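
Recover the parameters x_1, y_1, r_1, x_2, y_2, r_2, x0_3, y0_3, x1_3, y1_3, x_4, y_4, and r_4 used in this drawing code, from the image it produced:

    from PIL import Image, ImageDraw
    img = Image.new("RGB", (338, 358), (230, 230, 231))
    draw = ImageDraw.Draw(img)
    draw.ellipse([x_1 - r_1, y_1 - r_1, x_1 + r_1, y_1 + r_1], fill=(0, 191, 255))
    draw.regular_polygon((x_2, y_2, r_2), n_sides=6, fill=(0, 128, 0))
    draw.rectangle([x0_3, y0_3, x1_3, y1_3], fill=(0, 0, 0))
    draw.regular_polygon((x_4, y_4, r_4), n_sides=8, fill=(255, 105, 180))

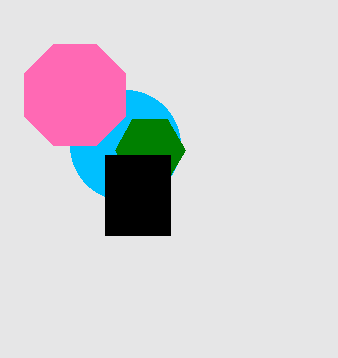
x_1 = 125; y_1 = 145; r_1 = 55; x_2 = 150; y_2 = 150; r_2 = 35; x0_3 = 105; y0_3 = 155; x1_3 = 170; y1_3 = 235; x_4 = 75; y_4 = 95; r_4 = 55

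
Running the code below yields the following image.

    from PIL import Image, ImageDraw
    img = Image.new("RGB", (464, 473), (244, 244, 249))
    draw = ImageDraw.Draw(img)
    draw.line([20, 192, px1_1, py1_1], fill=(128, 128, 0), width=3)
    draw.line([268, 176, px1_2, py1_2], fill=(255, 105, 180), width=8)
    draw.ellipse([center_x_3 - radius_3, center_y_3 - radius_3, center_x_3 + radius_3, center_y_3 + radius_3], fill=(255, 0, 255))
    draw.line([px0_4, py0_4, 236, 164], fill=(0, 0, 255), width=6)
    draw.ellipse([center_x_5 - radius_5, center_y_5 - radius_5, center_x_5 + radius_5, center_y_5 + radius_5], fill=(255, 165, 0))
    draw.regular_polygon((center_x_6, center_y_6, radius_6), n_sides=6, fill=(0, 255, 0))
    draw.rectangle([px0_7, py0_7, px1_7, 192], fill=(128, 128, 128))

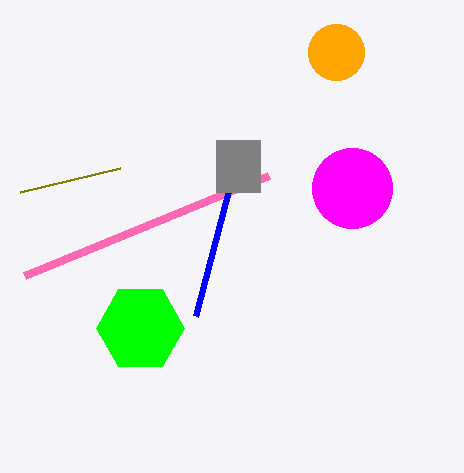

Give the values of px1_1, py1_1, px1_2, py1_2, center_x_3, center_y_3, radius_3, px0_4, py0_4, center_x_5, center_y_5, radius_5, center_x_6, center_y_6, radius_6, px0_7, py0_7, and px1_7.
px1_1 = 120, py1_1 = 168, px1_2 = 24, py1_2 = 276, center_x_3 = 352, center_y_3 = 188, radius_3 = 40, px0_4 = 196, py0_4 = 316, center_x_5 = 336, center_y_5 = 52, radius_5 = 28, center_x_6 = 140, center_y_6 = 328, radius_6 = 44, px0_7 = 216, py0_7 = 140, px1_7 = 260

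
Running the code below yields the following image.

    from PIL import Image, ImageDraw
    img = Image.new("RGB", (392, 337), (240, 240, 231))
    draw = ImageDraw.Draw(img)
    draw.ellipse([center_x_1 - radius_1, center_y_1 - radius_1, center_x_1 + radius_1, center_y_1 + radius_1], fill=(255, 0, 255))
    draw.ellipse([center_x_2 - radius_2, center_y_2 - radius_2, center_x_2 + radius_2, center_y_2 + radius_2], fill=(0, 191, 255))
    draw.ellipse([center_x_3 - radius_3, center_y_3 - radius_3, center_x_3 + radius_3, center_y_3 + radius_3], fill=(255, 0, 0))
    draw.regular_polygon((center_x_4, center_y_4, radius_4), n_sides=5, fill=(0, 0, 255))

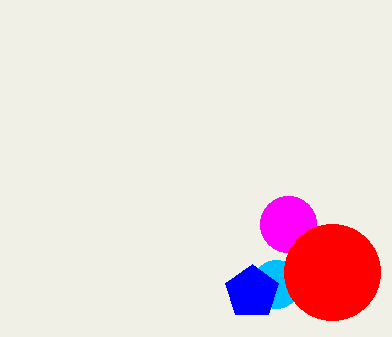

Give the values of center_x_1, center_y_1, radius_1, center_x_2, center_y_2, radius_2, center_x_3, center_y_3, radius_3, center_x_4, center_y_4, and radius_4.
center_x_1 = 288
center_y_1 = 224
radius_1 = 28
center_x_2 = 276
center_y_2 = 284
radius_2 = 24
center_x_3 = 332
center_y_3 = 272
radius_3 = 48
center_x_4 = 252
center_y_4 = 292
radius_4 = 28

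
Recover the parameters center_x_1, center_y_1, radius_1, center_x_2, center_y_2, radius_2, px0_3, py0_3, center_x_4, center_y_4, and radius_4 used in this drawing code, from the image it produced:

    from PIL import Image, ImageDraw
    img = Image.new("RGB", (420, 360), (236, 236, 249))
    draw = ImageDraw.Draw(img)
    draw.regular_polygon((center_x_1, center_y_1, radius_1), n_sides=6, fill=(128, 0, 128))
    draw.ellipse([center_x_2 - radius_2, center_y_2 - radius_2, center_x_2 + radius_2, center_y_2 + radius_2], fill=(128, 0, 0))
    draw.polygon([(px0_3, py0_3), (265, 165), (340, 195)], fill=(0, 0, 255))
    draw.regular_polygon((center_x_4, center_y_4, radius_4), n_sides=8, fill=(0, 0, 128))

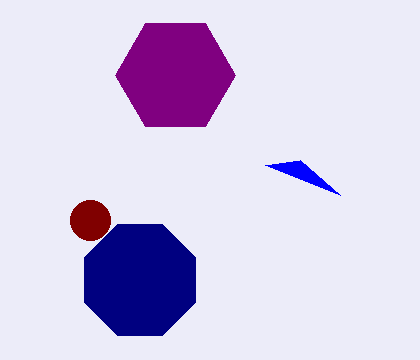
center_x_1 = 175
center_y_1 = 75
radius_1 = 60
center_x_2 = 90
center_y_2 = 220
radius_2 = 20
px0_3 = 300
py0_3 = 160
center_x_4 = 140
center_y_4 = 280
radius_4 = 60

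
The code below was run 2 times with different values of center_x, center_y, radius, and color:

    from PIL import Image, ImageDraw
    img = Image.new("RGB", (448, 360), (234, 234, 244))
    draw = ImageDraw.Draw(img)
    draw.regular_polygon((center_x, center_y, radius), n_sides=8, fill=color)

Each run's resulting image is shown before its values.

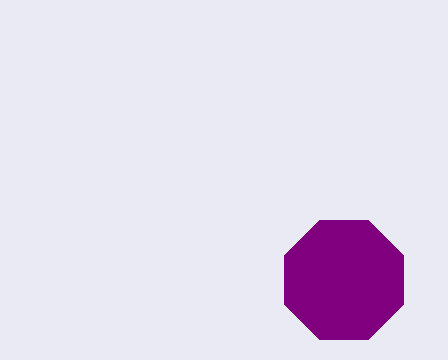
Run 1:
center_x = 344
center_y = 280
radius = 64
color = 'purple'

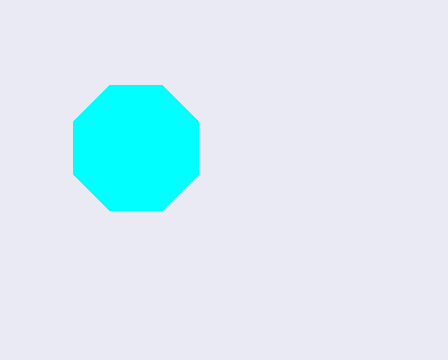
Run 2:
center_x = 136; center_y = 148; radius = 68; color = 'cyan'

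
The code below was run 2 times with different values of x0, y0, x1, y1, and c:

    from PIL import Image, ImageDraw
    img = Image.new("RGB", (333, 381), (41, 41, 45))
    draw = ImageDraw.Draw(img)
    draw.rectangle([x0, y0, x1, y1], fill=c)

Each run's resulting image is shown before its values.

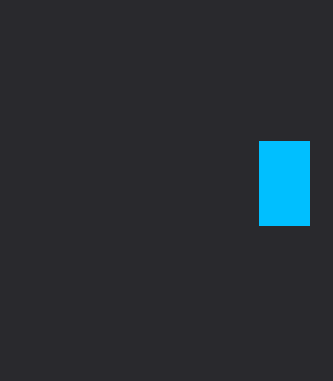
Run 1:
x0 = 259, y0 = 141, x1 = 309, y1 = 225, c = 'deepskyblue'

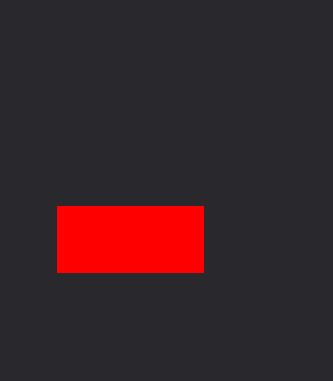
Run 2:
x0 = 57
y0 = 206
x1 = 203
y1 = 272
c = 'red'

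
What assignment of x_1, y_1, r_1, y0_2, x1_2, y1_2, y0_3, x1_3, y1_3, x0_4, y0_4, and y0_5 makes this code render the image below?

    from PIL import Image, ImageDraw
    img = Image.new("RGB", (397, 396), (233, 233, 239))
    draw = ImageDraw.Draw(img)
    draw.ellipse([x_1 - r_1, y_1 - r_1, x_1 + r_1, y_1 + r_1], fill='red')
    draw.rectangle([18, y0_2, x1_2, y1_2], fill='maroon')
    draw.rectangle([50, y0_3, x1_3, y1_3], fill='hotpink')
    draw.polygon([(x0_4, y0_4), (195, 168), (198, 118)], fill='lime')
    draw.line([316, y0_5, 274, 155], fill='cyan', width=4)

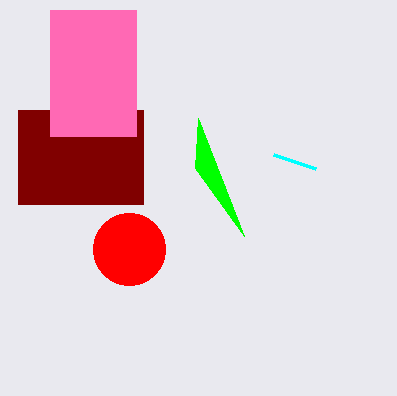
x_1 = 129; y_1 = 249; r_1 = 36; y0_2 = 110; x1_2 = 143; y1_2 = 204; y0_3 = 10; x1_3 = 136; y1_3 = 136; x0_4 = 244; y0_4 = 236; y0_5 = 169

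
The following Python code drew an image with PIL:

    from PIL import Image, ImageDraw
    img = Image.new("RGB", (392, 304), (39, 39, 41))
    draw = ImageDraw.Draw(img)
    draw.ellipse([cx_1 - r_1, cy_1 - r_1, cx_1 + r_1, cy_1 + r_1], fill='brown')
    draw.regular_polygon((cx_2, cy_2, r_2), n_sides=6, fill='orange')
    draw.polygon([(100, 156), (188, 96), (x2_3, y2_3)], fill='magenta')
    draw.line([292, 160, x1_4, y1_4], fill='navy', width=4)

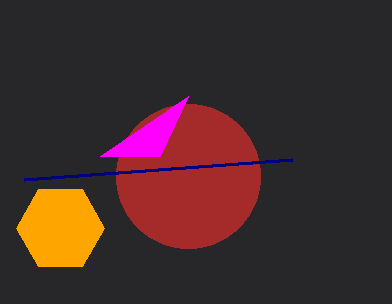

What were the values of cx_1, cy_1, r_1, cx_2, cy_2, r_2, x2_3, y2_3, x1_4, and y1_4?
cx_1 = 188
cy_1 = 176
r_1 = 72
cx_2 = 60
cy_2 = 228
r_2 = 44
x2_3 = 160
y2_3 = 156
x1_4 = 24
y1_4 = 180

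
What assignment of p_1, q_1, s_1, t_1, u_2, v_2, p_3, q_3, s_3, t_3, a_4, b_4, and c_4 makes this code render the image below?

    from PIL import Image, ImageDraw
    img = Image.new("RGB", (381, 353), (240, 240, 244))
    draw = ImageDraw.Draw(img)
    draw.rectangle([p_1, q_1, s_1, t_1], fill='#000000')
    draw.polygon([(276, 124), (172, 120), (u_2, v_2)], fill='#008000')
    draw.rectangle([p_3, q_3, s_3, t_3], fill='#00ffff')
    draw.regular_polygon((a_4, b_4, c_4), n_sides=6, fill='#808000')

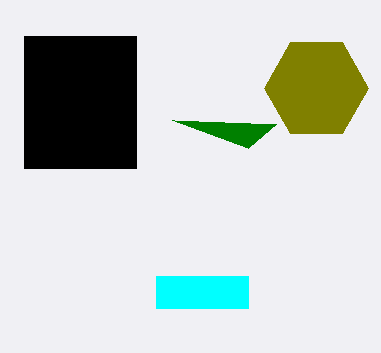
p_1 = 24, q_1 = 36, s_1 = 136, t_1 = 168, u_2 = 248, v_2 = 148, p_3 = 156, q_3 = 276, s_3 = 248, t_3 = 308, a_4 = 316, b_4 = 88, c_4 = 52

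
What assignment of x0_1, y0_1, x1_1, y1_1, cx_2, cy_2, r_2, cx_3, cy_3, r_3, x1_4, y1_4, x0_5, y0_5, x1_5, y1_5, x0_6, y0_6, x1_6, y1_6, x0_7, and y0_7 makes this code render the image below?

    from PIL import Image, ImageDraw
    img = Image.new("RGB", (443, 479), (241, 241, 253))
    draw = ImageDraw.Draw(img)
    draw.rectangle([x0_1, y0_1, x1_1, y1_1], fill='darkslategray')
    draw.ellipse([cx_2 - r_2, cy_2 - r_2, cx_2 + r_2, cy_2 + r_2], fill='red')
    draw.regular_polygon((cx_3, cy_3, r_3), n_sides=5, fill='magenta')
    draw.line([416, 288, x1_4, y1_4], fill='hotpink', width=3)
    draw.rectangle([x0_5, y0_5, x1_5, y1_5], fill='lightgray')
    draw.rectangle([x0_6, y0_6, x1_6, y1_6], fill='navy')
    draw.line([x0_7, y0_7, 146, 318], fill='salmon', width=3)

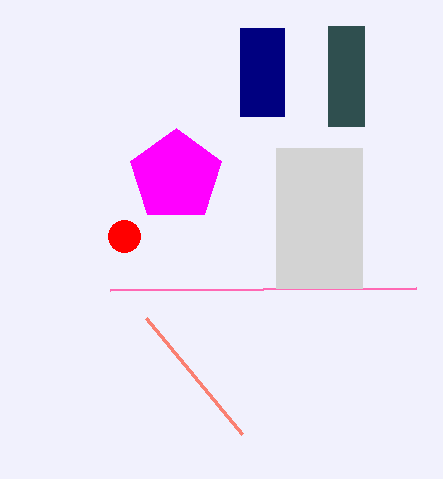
x0_1 = 328
y0_1 = 26
x1_1 = 364
y1_1 = 126
cx_2 = 124
cy_2 = 236
r_2 = 16
cx_3 = 176
cy_3 = 176
r_3 = 48
x1_4 = 110
y1_4 = 290
x0_5 = 276
y0_5 = 148
x1_5 = 362
y1_5 = 288
x0_6 = 240
y0_6 = 28
x1_6 = 284
y1_6 = 116
x0_7 = 242
y0_7 = 434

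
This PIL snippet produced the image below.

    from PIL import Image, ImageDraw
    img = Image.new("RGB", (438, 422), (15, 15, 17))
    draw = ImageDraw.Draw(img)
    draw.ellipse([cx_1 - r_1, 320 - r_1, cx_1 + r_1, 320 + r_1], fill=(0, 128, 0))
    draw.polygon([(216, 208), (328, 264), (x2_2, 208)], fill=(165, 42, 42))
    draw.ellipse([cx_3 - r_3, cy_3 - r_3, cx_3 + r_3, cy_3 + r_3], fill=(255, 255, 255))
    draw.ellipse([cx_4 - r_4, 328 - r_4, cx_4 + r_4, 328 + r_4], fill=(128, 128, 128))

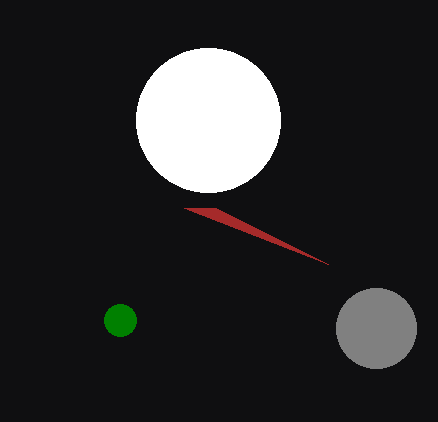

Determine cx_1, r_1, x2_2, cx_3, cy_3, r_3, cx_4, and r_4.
cx_1 = 120
r_1 = 16
x2_2 = 184
cx_3 = 208
cy_3 = 120
r_3 = 72
cx_4 = 376
r_4 = 40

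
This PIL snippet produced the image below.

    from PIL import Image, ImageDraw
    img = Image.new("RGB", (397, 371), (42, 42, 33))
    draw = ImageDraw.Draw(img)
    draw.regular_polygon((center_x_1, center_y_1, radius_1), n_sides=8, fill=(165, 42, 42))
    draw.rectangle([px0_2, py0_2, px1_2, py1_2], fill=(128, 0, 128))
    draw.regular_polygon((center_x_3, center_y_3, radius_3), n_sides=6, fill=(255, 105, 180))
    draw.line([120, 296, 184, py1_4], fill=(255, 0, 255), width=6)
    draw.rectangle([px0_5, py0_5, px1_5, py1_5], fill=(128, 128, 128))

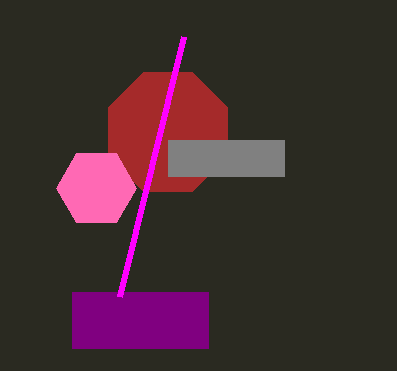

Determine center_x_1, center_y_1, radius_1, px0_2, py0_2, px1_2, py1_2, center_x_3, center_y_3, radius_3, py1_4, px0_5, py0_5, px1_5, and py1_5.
center_x_1 = 168; center_y_1 = 132; radius_1 = 64; px0_2 = 72; py0_2 = 292; px1_2 = 208; py1_2 = 348; center_x_3 = 96; center_y_3 = 188; radius_3 = 40; py1_4 = 36; px0_5 = 168; py0_5 = 140; px1_5 = 284; py1_5 = 176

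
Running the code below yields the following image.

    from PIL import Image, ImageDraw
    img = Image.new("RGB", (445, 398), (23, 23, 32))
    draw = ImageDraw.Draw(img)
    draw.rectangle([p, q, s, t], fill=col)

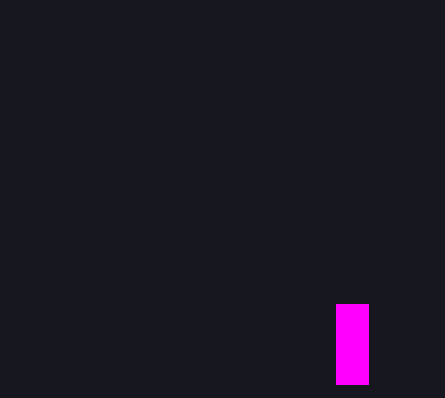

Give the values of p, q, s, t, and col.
p = 336
q = 304
s = 368
t = 384
col = 'magenta'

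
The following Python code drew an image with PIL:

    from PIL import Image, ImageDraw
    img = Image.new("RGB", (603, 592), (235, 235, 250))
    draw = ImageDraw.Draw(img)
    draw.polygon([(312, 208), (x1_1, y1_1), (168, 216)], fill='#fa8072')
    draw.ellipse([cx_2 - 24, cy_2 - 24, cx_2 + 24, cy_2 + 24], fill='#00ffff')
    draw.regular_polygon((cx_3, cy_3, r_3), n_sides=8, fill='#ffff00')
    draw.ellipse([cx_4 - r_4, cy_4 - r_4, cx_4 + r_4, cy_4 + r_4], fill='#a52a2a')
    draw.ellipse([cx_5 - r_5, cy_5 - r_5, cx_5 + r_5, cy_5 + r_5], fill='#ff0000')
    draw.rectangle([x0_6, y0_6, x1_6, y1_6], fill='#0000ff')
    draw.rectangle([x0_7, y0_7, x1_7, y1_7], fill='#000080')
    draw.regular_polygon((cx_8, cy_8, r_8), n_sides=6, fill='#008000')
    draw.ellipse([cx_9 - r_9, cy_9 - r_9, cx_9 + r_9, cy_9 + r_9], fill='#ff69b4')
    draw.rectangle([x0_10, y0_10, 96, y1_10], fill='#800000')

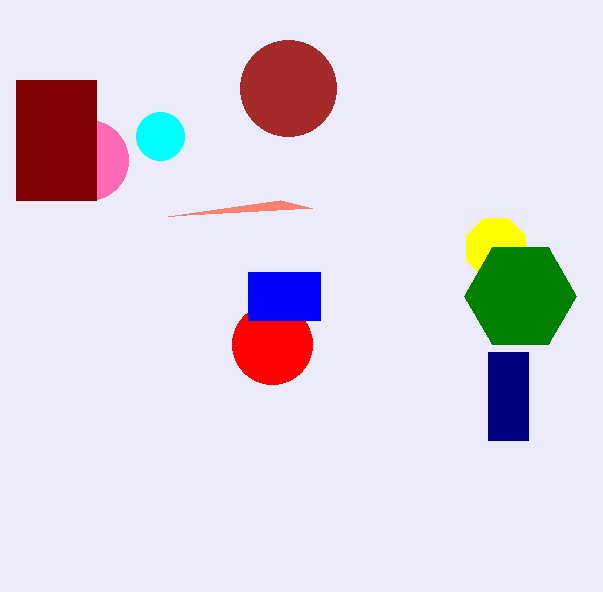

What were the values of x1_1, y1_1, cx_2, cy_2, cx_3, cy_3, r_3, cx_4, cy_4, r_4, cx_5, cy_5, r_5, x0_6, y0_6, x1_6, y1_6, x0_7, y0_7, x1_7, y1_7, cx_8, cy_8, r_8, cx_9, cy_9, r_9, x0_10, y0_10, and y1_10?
x1_1 = 280; y1_1 = 200; cx_2 = 160; cy_2 = 136; cx_3 = 496; cy_3 = 248; r_3 = 32; cx_4 = 288; cy_4 = 88; r_4 = 48; cx_5 = 272; cy_5 = 344; r_5 = 40; x0_6 = 248; y0_6 = 272; x1_6 = 320; y1_6 = 320; x0_7 = 488; y0_7 = 352; x1_7 = 528; y1_7 = 440; cx_8 = 520; cy_8 = 296; r_8 = 56; cx_9 = 88; cy_9 = 160; r_9 = 40; x0_10 = 16; y0_10 = 80; y1_10 = 200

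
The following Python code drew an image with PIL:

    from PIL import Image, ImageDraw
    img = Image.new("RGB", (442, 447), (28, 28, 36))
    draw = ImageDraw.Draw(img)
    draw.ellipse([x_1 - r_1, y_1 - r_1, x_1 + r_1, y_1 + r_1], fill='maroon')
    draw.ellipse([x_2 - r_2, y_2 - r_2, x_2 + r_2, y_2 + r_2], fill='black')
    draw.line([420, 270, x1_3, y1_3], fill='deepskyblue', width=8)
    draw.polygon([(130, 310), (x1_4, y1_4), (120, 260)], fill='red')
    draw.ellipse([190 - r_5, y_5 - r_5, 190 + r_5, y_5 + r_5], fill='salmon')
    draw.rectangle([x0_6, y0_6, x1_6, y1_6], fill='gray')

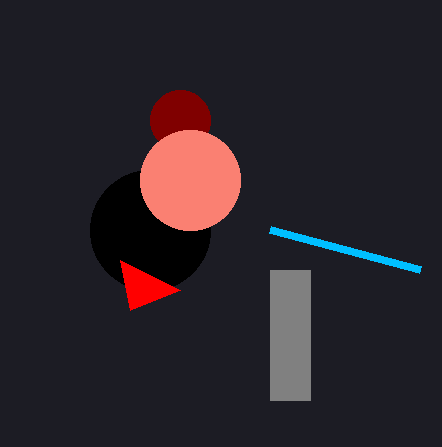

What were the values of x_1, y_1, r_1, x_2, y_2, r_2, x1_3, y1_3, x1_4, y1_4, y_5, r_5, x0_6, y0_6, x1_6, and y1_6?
x_1 = 180, y_1 = 120, r_1 = 30, x_2 = 150, y_2 = 230, r_2 = 60, x1_3 = 270, y1_3 = 230, x1_4 = 180, y1_4 = 290, y_5 = 180, r_5 = 50, x0_6 = 270, y0_6 = 270, x1_6 = 310, y1_6 = 400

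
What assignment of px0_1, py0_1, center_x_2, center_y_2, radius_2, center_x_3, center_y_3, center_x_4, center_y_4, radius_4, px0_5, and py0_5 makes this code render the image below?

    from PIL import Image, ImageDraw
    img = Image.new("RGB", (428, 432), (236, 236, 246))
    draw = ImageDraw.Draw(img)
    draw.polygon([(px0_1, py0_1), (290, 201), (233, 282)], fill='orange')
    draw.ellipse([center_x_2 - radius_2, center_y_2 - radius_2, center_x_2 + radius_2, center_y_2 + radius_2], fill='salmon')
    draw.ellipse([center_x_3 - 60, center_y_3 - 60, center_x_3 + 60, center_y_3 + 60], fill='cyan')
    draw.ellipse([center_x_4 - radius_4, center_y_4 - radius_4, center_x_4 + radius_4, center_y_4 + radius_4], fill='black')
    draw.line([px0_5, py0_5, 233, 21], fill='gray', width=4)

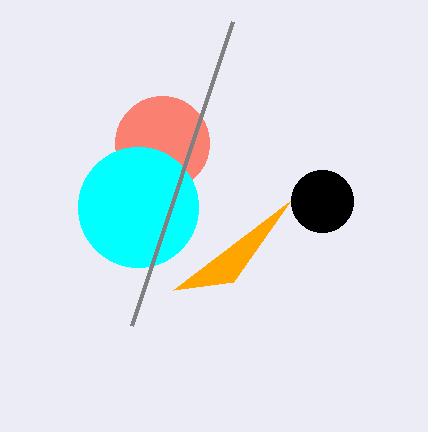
px0_1 = 173, py0_1 = 290, center_x_2 = 162, center_y_2 = 143, radius_2 = 47, center_x_3 = 138, center_y_3 = 207, center_x_4 = 322, center_y_4 = 201, radius_4 = 31, px0_5 = 132, py0_5 = 325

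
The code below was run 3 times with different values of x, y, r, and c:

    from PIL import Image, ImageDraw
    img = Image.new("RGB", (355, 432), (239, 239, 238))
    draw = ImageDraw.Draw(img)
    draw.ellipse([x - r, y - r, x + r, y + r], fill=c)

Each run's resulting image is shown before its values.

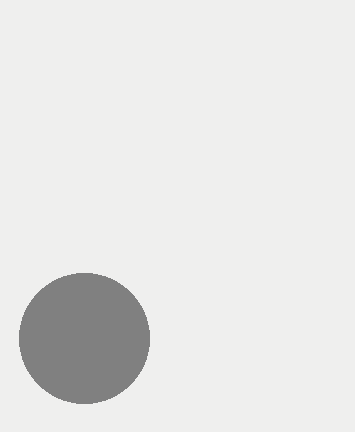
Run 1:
x = 84, y = 338, r = 65, c = 'gray'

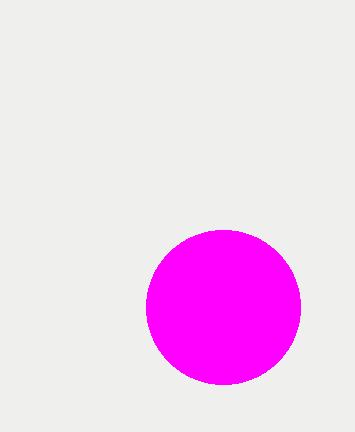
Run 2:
x = 223; y = 307; r = 77; c = 'magenta'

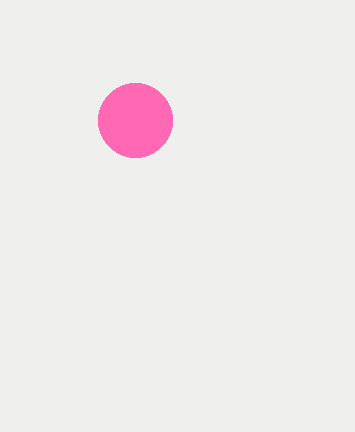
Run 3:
x = 135, y = 120, r = 37, c = 'hotpink'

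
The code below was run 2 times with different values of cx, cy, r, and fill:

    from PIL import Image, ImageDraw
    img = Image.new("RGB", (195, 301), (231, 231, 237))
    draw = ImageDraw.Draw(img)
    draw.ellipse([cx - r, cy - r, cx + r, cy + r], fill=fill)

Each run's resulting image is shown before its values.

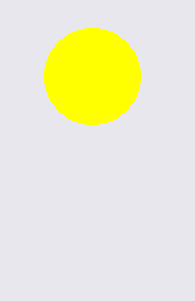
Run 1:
cx = 92
cy = 76
r = 48
fill = 'yellow'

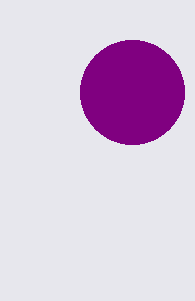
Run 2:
cx = 132; cy = 92; r = 52; fill = 'purple'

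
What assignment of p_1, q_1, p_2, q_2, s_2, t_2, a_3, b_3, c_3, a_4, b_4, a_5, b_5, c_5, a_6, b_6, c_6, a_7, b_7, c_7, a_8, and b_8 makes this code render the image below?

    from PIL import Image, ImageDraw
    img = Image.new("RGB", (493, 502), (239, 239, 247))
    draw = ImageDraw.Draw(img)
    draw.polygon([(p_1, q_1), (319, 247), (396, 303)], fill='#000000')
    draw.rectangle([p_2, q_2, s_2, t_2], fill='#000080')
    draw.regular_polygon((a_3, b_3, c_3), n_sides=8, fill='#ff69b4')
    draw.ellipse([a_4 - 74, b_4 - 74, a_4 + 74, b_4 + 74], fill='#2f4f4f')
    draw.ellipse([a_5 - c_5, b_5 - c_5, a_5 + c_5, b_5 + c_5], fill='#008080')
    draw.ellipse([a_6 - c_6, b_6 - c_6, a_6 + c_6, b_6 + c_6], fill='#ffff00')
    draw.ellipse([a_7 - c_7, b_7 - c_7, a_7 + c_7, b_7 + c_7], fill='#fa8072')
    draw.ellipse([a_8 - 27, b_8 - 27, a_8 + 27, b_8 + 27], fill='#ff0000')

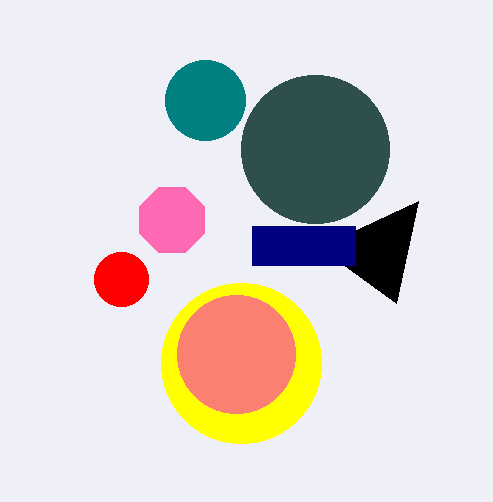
p_1 = 418, q_1 = 201, p_2 = 252, q_2 = 226, s_2 = 355, t_2 = 265, a_3 = 172, b_3 = 220, c_3 = 35, a_4 = 315, b_4 = 149, a_5 = 205, b_5 = 100, c_5 = 40, a_6 = 241, b_6 = 363, c_6 = 80, a_7 = 236, b_7 = 354, c_7 = 59, a_8 = 121, b_8 = 279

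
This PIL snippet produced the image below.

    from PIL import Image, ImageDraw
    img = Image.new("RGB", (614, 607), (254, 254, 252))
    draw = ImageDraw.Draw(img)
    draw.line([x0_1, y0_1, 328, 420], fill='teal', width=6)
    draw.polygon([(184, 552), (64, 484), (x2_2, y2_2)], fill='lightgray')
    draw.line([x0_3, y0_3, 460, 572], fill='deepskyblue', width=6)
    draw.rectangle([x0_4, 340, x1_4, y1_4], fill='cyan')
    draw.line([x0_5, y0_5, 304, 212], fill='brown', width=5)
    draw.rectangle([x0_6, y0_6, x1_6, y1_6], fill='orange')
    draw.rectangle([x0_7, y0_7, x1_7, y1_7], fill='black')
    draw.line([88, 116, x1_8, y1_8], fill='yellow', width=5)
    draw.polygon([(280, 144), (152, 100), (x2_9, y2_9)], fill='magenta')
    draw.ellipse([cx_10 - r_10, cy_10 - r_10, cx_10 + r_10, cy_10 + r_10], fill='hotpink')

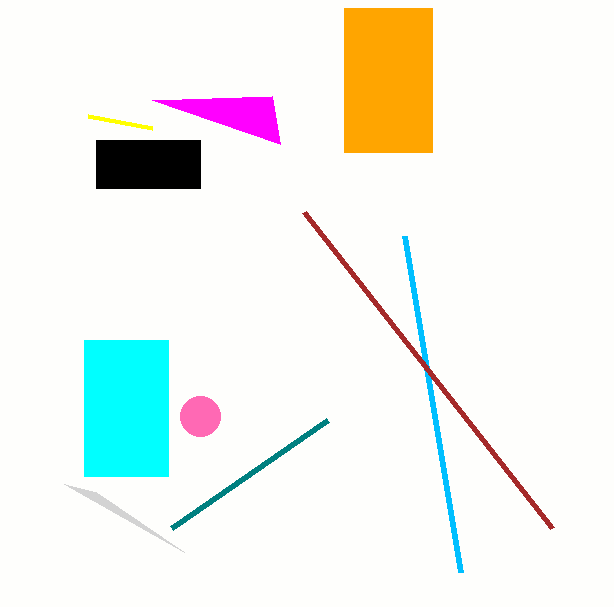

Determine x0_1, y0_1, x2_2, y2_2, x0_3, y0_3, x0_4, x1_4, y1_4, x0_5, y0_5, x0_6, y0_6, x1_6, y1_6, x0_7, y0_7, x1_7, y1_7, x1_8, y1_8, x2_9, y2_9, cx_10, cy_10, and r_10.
x0_1 = 172, y0_1 = 528, x2_2 = 96, y2_2 = 492, x0_3 = 404, y0_3 = 236, x0_4 = 84, x1_4 = 168, y1_4 = 476, x0_5 = 552, y0_5 = 528, x0_6 = 344, y0_6 = 8, x1_6 = 432, y1_6 = 152, x0_7 = 96, y0_7 = 140, x1_7 = 200, y1_7 = 188, x1_8 = 152, y1_8 = 128, x2_9 = 272, y2_9 = 96, cx_10 = 200, cy_10 = 416, r_10 = 20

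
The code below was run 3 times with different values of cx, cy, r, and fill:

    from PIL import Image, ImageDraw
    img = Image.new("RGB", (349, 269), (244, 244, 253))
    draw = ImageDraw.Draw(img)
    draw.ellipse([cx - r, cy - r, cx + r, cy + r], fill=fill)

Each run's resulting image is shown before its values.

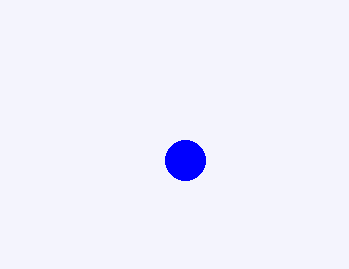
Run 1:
cx = 185; cy = 160; r = 20; fill = 'blue'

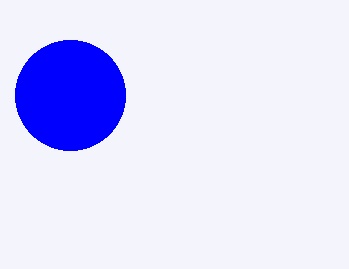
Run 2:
cx = 70, cy = 95, r = 55, fill = 'blue'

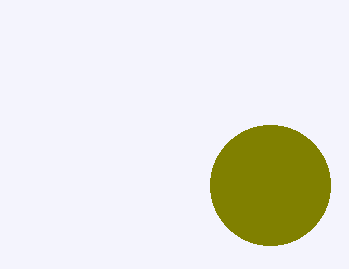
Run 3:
cx = 270, cy = 185, r = 60, fill = 'olive'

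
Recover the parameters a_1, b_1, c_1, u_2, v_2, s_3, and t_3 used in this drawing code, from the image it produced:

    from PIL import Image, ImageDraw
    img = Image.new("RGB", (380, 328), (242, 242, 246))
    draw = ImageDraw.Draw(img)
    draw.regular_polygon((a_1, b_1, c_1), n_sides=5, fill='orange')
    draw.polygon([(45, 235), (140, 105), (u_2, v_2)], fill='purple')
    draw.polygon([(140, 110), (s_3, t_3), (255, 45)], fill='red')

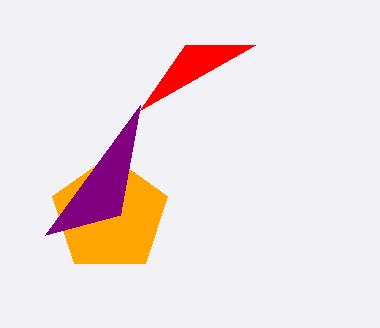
a_1 = 110; b_1 = 215; c_1 = 60; u_2 = 120; v_2 = 215; s_3 = 185; t_3 = 45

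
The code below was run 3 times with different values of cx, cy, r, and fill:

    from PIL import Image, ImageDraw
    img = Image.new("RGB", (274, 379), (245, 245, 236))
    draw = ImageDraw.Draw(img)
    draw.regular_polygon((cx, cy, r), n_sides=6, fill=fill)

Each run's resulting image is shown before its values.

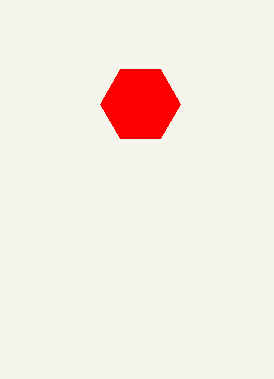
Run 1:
cx = 140, cy = 104, r = 40, fill = 'red'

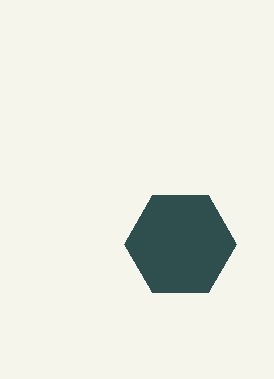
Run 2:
cx = 180; cy = 244; r = 56; fill = 'darkslategray'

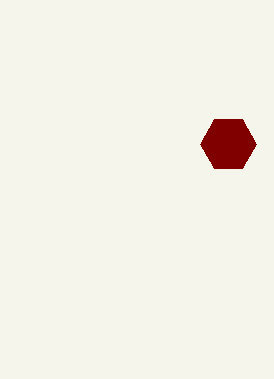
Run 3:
cx = 228, cy = 144, r = 28, fill = 'maroon'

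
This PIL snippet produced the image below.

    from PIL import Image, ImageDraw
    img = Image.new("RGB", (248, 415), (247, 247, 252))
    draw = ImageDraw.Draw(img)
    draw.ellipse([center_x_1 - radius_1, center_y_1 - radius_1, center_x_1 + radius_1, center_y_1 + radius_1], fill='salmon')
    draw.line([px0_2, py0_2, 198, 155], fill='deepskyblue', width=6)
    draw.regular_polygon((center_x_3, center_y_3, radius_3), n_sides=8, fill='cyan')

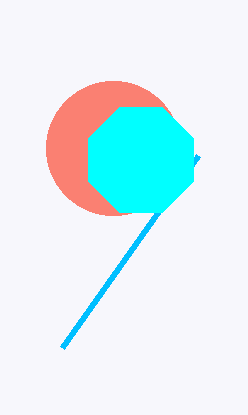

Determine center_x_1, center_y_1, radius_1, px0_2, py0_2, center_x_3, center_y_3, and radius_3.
center_x_1 = 113; center_y_1 = 148; radius_1 = 67; px0_2 = 62; py0_2 = 347; center_x_3 = 141; center_y_3 = 160; radius_3 = 57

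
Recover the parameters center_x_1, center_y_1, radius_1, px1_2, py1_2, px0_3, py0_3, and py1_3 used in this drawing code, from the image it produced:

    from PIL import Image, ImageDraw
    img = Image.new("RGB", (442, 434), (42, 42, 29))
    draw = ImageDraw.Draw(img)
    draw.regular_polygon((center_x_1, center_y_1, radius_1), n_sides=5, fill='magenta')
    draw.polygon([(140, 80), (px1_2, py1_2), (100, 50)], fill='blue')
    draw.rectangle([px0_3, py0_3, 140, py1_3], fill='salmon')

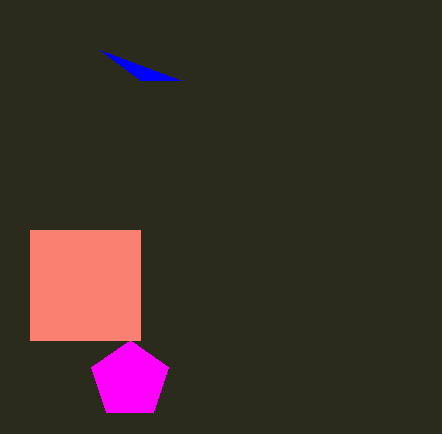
center_x_1 = 130
center_y_1 = 380
radius_1 = 40
px1_2 = 180
py1_2 = 80
px0_3 = 30
py0_3 = 230
py1_3 = 340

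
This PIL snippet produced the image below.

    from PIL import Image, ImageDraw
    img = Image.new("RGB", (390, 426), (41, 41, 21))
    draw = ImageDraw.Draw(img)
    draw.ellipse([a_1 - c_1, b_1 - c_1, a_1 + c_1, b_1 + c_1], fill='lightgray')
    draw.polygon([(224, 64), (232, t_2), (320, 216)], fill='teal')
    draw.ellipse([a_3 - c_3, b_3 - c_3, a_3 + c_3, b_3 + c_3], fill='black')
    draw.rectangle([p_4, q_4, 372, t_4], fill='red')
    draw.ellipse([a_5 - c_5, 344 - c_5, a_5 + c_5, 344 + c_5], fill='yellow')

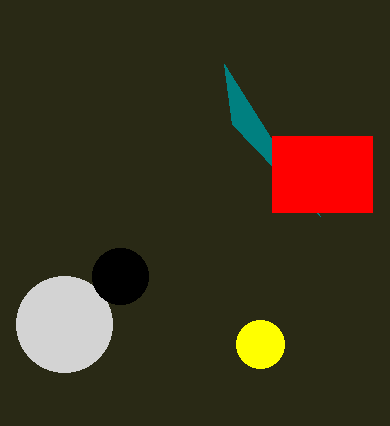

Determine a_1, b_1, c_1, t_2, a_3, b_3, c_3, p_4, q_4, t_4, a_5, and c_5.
a_1 = 64; b_1 = 324; c_1 = 48; t_2 = 124; a_3 = 120; b_3 = 276; c_3 = 28; p_4 = 272; q_4 = 136; t_4 = 212; a_5 = 260; c_5 = 24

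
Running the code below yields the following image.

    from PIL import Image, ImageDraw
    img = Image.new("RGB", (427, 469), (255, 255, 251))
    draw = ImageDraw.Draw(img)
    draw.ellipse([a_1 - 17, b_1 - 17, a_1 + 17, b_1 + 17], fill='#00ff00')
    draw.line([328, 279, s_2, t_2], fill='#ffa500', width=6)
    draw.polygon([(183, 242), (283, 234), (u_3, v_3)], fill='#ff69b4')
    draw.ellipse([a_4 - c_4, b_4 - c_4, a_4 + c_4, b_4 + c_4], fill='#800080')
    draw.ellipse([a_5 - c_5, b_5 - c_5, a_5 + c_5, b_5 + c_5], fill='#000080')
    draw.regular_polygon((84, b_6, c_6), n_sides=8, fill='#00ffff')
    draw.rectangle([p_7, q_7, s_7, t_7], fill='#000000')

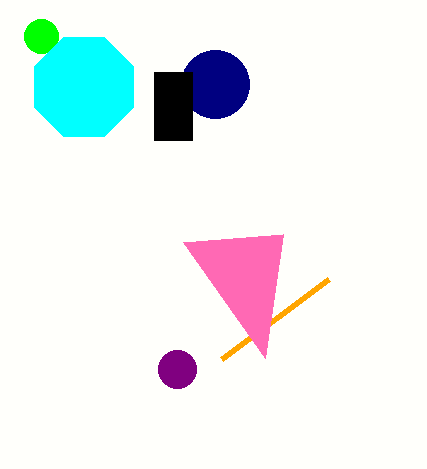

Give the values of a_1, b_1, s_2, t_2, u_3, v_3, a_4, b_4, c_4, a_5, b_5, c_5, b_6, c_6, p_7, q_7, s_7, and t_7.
a_1 = 41; b_1 = 36; s_2 = 221; t_2 = 359; u_3 = 265; v_3 = 358; a_4 = 177; b_4 = 369; c_4 = 19; a_5 = 215; b_5 = 84; c_5 = 34; b_6 = 87; c_6 = 54; p_7 = 154; q_7 = 72; s_7 = 192; t_7 = 140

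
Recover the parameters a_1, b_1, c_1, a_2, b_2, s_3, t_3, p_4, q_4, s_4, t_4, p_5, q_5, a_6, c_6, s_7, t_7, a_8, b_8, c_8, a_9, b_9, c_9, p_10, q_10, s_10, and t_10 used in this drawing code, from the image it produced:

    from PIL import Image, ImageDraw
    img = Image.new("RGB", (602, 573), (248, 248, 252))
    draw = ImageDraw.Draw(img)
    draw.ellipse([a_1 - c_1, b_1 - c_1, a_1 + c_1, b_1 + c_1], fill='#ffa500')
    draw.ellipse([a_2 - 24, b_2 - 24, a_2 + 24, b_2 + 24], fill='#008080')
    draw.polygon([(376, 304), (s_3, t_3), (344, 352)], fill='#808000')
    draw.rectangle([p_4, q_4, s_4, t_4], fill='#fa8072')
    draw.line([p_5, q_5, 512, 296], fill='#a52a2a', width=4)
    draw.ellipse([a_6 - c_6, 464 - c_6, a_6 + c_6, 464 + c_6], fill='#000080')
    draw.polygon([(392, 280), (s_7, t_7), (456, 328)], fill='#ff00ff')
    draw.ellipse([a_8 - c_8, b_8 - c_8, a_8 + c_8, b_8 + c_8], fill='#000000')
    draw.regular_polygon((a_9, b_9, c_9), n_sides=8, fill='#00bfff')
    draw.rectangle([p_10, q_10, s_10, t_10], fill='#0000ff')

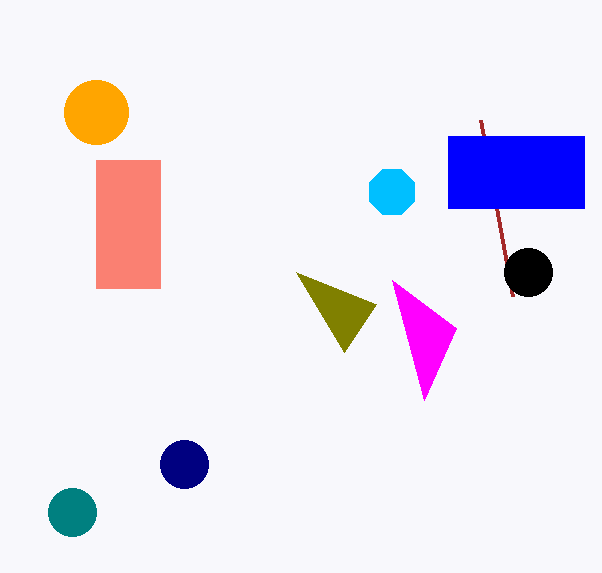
a_1 = 96, b_1 = 112, c_1 = 32, a_2 = 72, b_2 = 512, s_3 = 296, t_3 = 272, p_4 = 96, q_4 = 160, s_4 = 160, t_4 = 288, p_5 = 480, q_5 = 120, a_6 = 184, c_6 = 24, s_7 = 424, t_7 = 400, a_8 = 528, b_8 = 272, c_8 = 24, a_9 = 392, b_9 = 192, c_9 = 24, p_10 = 448, q_10 = 136, s_10 = 584, t_10 = 208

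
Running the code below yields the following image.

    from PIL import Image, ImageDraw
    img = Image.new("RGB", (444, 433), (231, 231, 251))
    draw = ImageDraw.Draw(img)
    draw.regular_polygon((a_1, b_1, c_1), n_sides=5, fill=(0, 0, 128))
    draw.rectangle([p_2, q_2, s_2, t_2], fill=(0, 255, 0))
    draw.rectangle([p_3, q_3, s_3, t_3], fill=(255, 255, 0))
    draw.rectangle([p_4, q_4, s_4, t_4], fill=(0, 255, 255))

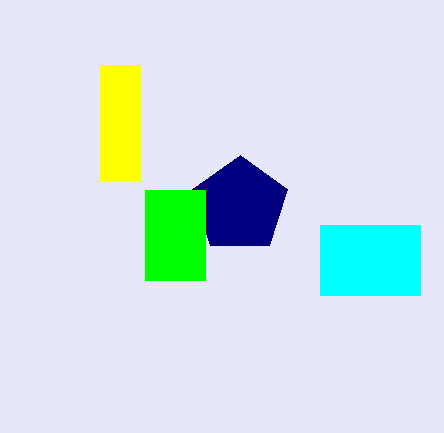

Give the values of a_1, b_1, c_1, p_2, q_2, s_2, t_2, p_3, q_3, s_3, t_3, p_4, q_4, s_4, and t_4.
a_1 = 240, b_1 = 205, c_1 = 50, p_2 = 145, q_2 = 190, s_2 = 205, t_2 = 280, p_3 = 100, q_3 = 65, s_3 = 140, t_3 = 180, p_4 = 320, q_4 = 225, s_4 = 420, t_4 = 295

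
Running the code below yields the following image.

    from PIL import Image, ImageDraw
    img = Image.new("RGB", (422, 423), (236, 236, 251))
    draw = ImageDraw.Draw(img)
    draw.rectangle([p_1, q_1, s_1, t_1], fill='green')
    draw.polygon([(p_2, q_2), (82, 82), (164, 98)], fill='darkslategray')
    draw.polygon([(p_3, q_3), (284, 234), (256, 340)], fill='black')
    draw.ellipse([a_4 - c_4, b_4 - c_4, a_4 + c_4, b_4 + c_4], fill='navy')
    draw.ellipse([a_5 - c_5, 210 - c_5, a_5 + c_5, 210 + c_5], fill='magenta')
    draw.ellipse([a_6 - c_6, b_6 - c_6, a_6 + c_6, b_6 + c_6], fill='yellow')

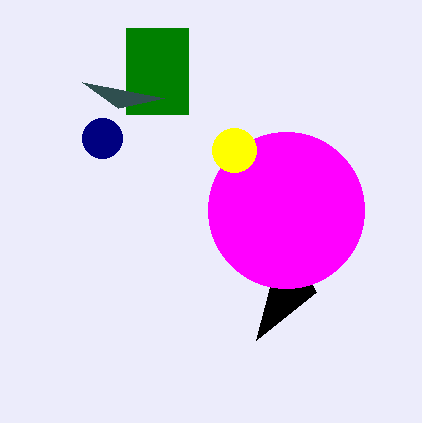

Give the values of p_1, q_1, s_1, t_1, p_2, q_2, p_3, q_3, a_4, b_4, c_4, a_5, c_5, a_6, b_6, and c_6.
p_1 = 126
q_1 = 28
s_1 = 188
t_1 = 114
p_2 = 118
q_2 = 108
p_3 = 316
q_3 = 292
a_4 = 102
b_4 = 138
c_4 = 20
a_5 = 286
c_5 = 78
a_6 = 234
b_6 = 150
c_6 = 22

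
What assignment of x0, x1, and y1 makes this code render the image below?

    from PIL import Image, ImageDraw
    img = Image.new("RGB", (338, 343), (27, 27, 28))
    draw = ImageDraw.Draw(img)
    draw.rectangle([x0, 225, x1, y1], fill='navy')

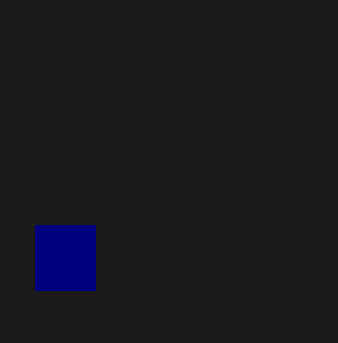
x0 = 35, x1 = 95, y1 = 290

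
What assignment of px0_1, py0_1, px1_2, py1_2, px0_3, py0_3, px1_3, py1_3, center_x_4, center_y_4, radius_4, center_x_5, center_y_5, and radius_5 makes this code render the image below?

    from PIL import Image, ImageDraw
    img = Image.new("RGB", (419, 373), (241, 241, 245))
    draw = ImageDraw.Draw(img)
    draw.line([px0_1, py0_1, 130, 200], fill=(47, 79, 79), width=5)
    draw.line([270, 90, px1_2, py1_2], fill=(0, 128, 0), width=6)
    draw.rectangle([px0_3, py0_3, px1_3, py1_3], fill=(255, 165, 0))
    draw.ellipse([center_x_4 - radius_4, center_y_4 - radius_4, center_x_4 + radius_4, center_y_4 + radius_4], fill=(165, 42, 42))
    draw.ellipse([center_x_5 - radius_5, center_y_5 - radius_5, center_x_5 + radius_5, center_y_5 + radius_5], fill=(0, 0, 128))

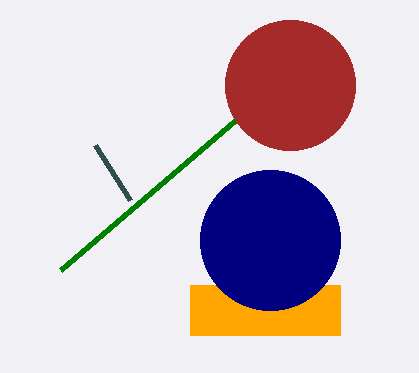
px0_1 = 95; py0_1 = 145; px1_2 = 60; py1_2 = 270; px0_3 = 190; py0_3 = 285; px1_3 = 340; py1_3 = 335; center_x_4 = 290; center_y_4 = 85; radius_4 = 65; center_x_5 = 270; center_y_5 = 240; radius_5 = 70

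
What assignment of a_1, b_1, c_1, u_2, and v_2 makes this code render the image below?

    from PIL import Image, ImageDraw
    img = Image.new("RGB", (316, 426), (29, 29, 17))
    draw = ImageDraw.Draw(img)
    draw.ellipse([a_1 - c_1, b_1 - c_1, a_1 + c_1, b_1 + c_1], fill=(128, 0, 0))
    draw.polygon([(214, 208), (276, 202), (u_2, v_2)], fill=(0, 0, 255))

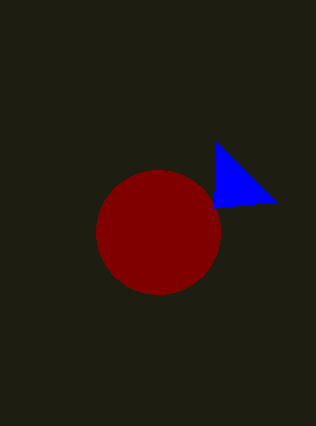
a_1 = 158, b_1 = 232, c_1 = 62, u_2 = 216, v_2 = 142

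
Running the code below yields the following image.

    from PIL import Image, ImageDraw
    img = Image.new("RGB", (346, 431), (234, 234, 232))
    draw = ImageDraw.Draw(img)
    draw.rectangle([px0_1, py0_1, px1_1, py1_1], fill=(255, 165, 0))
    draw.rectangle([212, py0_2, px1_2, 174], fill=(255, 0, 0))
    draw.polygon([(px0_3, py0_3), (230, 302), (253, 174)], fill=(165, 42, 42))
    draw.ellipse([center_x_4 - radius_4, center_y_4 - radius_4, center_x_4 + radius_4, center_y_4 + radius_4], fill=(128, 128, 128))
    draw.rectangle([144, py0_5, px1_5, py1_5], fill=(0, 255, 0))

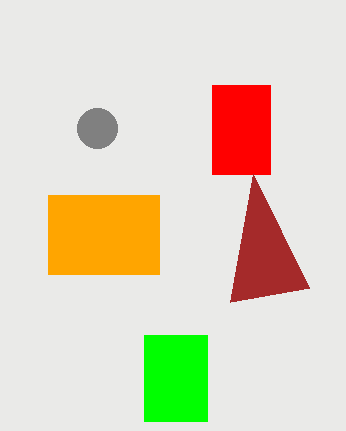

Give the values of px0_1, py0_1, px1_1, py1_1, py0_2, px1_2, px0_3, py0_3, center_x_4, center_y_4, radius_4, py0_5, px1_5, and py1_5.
px0_1 = 48, py0_1 = 195, px1_1 = 159, py1_1 = 274, py0_2 = 85, px1_2 = 270, px0_3 = 309, py0_3 = 288, center_x_4 = 97, center_y_4 = 128, radius_4 = 20, py0_5 = 335, px1_5 = 207, py1_5 = 421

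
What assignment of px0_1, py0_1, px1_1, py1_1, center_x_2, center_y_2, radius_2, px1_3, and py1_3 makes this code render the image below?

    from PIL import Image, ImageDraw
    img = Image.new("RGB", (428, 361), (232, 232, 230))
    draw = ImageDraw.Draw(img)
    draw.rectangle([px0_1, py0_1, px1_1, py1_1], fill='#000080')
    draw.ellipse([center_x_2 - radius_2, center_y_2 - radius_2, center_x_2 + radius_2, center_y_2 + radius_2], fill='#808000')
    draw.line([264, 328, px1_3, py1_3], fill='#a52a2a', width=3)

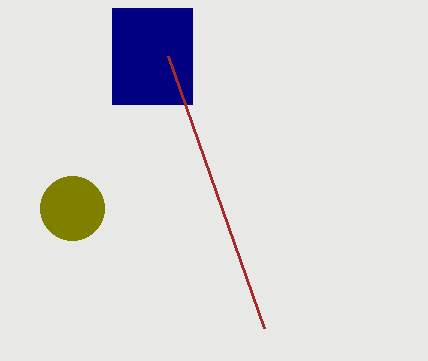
px0_1 = 112
py0_1 = 8
px1_1 = 192
py1_1 = 104
center_x_2 = 72
center_y_2 = 208
radius_2 = 32
px1_3 = 168
py1_3 = 56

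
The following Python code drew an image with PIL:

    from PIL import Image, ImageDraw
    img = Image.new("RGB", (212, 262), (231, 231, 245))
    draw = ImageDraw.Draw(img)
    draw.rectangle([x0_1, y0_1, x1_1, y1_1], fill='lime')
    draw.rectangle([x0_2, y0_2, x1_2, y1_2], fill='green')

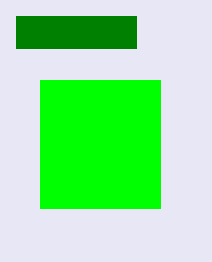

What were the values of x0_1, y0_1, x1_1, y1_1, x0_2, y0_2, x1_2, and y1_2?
x0_1 = 40; y0_1 = 80; x1_1 = 160; y1_1 = 208; x0_2 = 16; y0_2 = 16; x1_2 = 136; y1_2 = 48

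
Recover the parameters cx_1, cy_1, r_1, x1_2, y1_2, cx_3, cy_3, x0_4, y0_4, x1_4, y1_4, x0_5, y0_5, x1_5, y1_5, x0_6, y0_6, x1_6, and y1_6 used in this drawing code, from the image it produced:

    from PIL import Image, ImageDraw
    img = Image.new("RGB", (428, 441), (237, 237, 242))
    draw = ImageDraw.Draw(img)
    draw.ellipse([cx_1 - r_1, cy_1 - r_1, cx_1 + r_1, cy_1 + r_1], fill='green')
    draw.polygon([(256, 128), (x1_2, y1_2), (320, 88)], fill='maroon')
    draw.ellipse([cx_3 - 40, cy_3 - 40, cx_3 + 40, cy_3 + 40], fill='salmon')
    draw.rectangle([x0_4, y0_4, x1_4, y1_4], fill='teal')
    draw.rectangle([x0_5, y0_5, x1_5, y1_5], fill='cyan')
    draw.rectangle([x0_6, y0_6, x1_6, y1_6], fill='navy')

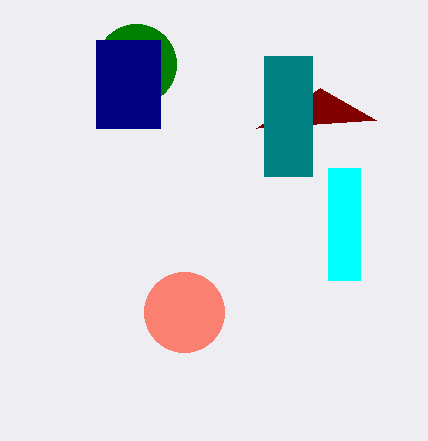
cx_1 = 136, cy_1 = 64, r_1 = 40, x1_2 = 376, y1_2 = 120, cx_3 = 184, cy_3 = 312, x0_4 = 264, y0_4 = 56, x1_4 = 312, y1_4 = 176, x0_5 = 328, y0_5 = 168, x1_5 = 360, y1_5 = 280, x0_6 = 96, y0_6 = 40, x1_6 = 160, y1_6 = 128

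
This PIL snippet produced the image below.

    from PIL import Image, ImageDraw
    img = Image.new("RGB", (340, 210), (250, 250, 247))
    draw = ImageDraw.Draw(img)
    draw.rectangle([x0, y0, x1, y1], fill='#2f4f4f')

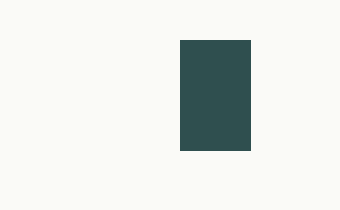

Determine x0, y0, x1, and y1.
x0 = 180
y0 = 40
x1 = 250
y1 = 150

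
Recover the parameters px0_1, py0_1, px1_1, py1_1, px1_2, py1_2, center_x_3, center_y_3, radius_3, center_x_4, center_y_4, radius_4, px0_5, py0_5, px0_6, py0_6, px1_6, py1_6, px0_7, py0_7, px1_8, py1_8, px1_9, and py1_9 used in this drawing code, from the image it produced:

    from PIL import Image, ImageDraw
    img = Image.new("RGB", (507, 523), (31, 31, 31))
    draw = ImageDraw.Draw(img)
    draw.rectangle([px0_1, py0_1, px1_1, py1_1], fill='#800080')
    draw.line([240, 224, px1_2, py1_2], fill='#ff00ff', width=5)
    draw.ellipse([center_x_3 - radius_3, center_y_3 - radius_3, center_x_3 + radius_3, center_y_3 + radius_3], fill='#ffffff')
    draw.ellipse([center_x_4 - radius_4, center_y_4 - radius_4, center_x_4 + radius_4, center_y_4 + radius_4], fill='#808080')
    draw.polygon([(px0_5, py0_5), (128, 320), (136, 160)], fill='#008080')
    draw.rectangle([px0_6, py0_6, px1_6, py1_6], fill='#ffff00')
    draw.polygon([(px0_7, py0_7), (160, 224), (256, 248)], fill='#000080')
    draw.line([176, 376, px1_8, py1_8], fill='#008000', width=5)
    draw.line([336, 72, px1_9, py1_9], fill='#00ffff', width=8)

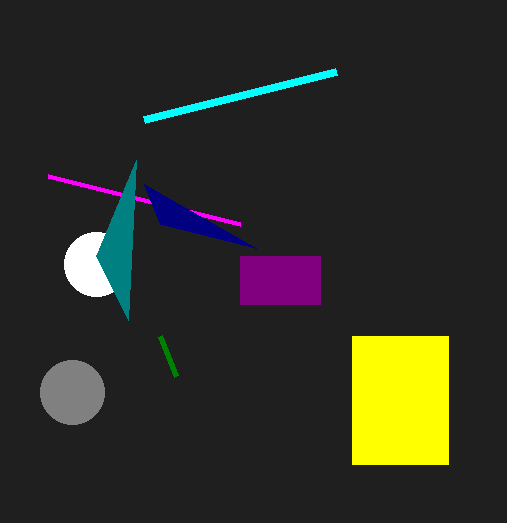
px0_1 = 240, py0_1 = 256, px1_1 = 320, py1_1 = 304, px1_2 = 48, py1_2 = 176, center_x_3 = 96, center_y_3 = 264, radius_3 = 32, center_x_4 = 72, center_y_4 = 392, radius_4 = 32, px0_5 = 96, py0_5 = 256, px0_6 = 352, py0_6 = 336, px1_6 = 448, py1_6 = 464, px0_7 = 144, py0_7 = 184, px1_8 = 160, py1_8 = 336, px1_9 = 144, py1_9 = 120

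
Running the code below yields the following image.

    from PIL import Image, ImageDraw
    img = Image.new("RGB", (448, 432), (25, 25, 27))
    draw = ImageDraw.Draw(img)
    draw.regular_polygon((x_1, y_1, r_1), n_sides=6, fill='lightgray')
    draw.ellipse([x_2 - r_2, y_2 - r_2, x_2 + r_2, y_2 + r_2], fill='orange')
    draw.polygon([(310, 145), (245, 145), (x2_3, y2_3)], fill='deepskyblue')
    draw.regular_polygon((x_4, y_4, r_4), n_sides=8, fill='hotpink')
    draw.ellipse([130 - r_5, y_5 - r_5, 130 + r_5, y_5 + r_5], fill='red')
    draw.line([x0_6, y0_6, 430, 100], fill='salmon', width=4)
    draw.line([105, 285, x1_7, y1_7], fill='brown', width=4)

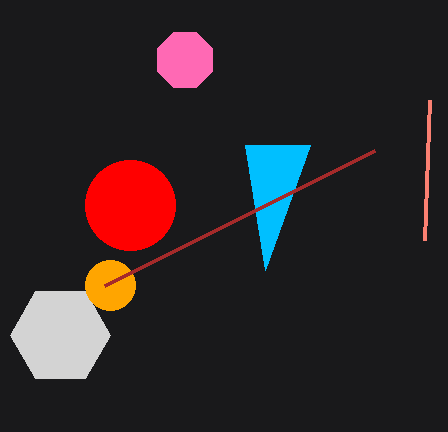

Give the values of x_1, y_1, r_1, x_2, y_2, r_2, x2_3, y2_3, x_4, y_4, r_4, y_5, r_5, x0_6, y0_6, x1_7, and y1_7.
x_1 = 60
y_1 = 335
r_1 = 50
x_2 = 110
y_2 = 285
r_2 = 25
x2_3 = 265
y2_3 = 270
x_4 = 185
y_4 = 60
r_4 = 30
y_5 = 205
r_5 = 45
x0_6 = 425
y0_6 = 240
x1_7 = 375
y1_7 = 150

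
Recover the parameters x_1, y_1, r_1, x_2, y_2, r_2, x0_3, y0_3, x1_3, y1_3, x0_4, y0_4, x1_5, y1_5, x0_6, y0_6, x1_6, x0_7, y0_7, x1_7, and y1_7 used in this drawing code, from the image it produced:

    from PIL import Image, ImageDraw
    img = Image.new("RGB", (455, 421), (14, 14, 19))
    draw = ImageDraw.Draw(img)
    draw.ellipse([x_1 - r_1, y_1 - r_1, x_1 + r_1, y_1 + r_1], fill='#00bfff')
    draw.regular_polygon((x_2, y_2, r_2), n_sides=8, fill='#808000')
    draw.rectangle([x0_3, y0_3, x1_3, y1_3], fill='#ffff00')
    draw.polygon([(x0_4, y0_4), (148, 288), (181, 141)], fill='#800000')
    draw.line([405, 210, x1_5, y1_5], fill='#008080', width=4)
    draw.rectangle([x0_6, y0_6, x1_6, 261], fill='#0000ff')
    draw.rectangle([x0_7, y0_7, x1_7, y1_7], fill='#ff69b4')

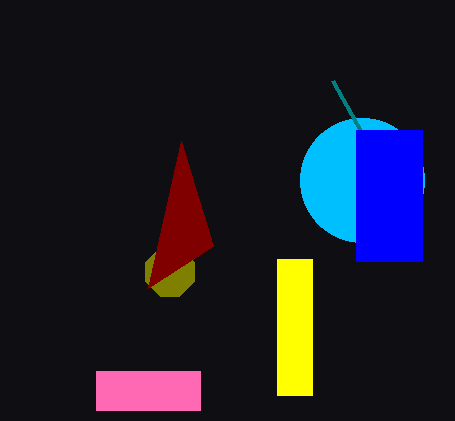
x_1 = 362
y_1 = 180
r_1 = 62
x_2 = 170
y_2 = 272
r_2 = 26
x0_3 = 277
y0_3 = 259
x1_3 = 312
y1_3 = 395
x0_4 = 213
y0_4 = 246
x1_5 = 333
y1_5 = 81
x0_6 = 356
y0_6 = 130
x1_6 = 422
x0_7 = 96
y0_7 = 371
x1_7 = 200
y1_7 = 410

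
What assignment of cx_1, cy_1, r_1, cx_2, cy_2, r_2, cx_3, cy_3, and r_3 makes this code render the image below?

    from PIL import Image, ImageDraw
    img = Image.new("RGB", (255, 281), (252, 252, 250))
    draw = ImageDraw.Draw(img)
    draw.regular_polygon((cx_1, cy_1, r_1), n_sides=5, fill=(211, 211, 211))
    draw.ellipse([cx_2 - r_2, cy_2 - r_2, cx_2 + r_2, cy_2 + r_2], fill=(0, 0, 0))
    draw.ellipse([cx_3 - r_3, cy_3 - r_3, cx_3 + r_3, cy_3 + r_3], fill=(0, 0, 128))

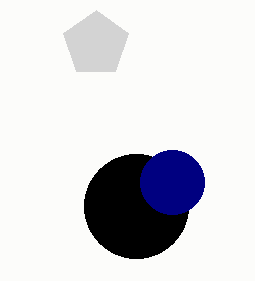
cx_1 = 96, cy_1 = 44, r_1 = 34, cx_2 = 136, cy_2 = 206, r_2 = 52, cx_3 = 172, cy_3 = 182, r_3 = 32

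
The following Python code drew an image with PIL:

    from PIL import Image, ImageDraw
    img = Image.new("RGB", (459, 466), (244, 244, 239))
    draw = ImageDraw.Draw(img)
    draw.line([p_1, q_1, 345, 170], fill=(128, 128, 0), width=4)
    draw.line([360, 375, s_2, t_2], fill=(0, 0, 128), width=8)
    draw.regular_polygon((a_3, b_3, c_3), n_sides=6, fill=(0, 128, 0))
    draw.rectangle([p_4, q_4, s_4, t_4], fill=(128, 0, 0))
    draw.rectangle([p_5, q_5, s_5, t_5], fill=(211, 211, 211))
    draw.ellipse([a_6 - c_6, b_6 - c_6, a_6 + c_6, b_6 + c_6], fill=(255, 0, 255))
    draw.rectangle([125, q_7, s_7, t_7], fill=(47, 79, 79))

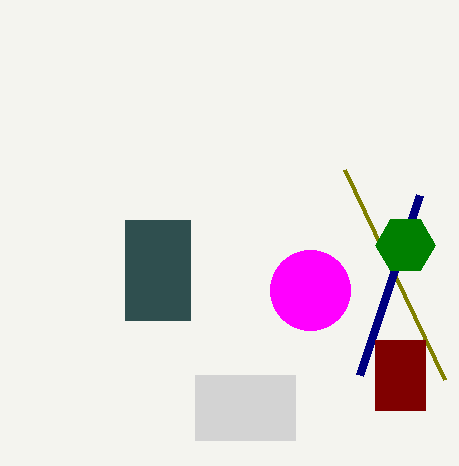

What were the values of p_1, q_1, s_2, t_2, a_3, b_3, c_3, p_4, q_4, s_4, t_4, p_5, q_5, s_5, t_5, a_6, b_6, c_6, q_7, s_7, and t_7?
p_1 = 445, q_1 = 380, s_2 = 420, t_2 = 195, a_3 = 405, b_3 = 245, c_3 = 30, p_4 = 375, q_4 = 340, s_4 = 425, t_4 = 410, p_5 = 195, q_5 = 375, s_5 = 295, t_5 = 440, a_6 = 310, b_6 = 290, c_6 = 40, q_7 = 220, s_7 = 190, t_7 = 320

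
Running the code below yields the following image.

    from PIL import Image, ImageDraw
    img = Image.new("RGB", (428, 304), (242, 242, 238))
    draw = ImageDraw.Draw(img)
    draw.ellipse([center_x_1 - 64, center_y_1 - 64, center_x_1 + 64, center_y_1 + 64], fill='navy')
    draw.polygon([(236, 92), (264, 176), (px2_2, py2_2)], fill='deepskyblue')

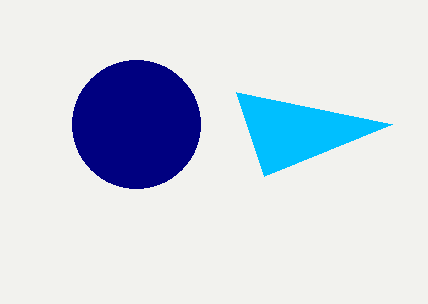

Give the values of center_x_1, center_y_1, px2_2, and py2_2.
center_x_1 = 136
center_y_1 = 124
px2_2 = 392
py2_2 = 124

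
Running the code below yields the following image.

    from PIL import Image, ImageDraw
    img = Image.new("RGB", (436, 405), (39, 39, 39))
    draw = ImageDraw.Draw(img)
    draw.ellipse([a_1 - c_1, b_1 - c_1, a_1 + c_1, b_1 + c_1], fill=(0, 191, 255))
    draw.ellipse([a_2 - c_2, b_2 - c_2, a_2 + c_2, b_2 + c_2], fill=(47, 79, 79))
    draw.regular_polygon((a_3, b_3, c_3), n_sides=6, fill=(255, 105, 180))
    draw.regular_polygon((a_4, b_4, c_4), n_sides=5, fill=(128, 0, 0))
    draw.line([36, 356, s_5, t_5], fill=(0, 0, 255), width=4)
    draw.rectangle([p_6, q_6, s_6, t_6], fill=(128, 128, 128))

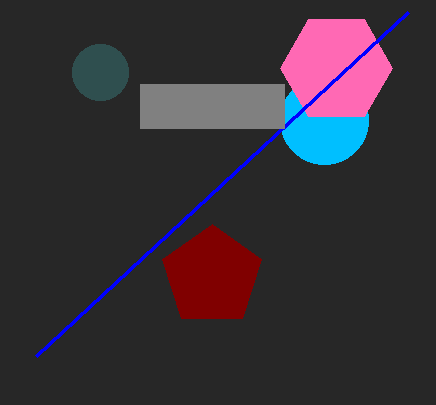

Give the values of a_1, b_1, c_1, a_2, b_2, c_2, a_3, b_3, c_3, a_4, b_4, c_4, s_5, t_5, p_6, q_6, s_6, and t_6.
a_1 = 324
b_1 = 120
c_1 = 44
a_2 = 100
b_2 = 72
c_2 = 28
a_3 = 336
b_3 = 68
c_3 = 56
a_4 = 212
b_4 = 276
c_4 = 52
s_5 = 408
t_5 = 12
p_6 = 140
q_6 = 84
s_6 = 284
t_6 = 128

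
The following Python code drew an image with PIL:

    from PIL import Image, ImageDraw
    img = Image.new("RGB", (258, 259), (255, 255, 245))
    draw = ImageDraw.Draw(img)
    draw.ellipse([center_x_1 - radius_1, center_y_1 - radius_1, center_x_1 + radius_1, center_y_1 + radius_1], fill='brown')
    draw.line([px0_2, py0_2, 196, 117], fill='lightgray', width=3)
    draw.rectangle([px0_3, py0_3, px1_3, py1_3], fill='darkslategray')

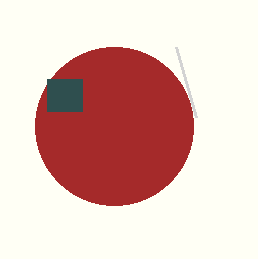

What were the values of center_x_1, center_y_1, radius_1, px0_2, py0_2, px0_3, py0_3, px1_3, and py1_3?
center_x_1 = 114
center_y_1 = 126
radius_1 = 79
px0_2 = 176
py0_2 = 47
px0_3 = 47
py0_3 = 79
px1_3 = 82
py1_3 = 111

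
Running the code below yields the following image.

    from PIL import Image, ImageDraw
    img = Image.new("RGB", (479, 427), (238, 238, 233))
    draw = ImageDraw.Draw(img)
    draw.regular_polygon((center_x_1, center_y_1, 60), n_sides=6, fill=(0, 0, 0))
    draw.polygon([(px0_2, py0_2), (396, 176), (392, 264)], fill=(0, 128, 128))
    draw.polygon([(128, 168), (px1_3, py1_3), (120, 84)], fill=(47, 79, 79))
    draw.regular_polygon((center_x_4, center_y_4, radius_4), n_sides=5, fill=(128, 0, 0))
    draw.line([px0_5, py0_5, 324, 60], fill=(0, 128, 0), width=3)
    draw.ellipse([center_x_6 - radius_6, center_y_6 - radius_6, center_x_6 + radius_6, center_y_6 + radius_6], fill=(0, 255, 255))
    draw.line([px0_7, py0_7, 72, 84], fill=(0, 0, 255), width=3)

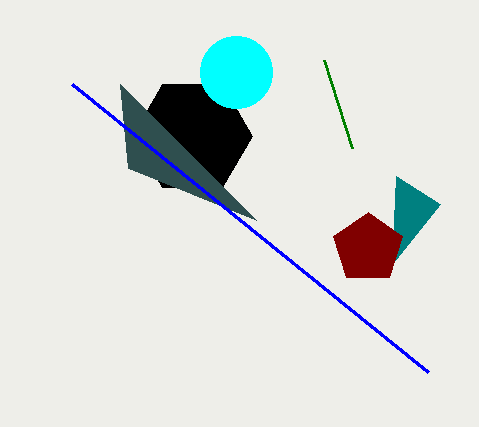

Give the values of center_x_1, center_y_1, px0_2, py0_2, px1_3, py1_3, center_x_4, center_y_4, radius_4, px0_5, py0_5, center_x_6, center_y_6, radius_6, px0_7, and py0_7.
center_x_1 = 192, center_y_1 = 136, px0_2 = 440, py0_2 = 204, px1_3 = 256, py1_3 = 220, center_x_4 = 368, center_y_4 = 248, radius_4 = 36, px0_5 = 352, py0_5 = 148, center_x_6 = 236, center_y_6 = 72, radius_6 = 36, px0_7 = 428, py0_7 = 372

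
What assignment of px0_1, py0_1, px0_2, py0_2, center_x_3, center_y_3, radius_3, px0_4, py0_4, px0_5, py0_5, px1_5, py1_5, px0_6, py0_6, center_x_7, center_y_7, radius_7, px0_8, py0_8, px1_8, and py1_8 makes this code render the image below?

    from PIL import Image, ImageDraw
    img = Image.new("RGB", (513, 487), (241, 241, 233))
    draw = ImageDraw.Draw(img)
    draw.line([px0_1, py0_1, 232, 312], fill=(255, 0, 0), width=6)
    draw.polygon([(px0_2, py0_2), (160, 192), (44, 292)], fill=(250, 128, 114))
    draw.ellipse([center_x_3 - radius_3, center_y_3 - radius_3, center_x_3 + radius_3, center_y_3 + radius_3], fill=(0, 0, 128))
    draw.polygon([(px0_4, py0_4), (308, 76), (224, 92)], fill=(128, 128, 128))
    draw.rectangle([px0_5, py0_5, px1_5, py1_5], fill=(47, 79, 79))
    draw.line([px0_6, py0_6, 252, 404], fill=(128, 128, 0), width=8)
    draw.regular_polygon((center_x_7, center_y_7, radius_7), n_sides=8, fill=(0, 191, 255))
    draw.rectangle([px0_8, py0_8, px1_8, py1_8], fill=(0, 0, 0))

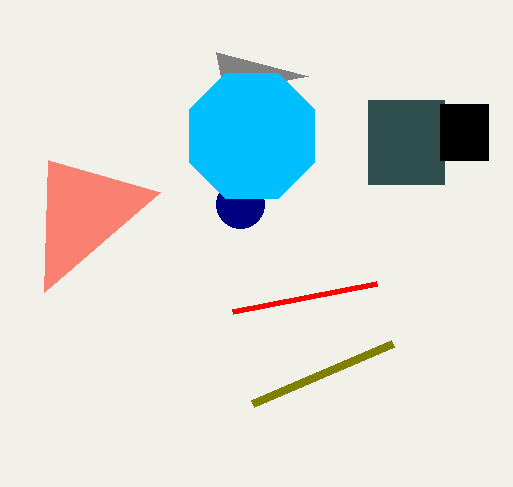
px0_1 = 376, py0_1 = 284, px0_2 = 48, py0_2 = 160, center_x_3 = 240, center_y_3 = 204, radius_3 = 24, px0_4 = 216, py0_4 = 52, px0_5 = 368, py0_5 = 100, px1_5 = 444, py1_5 = 184, px0_6 = 392, py0_6 = 344, center_x_7 = 252, center_y_7 = 136, radius_7 = 68, px0_8 = 440, py0_8 = 104, px1_8 = 488, py1_8 = 160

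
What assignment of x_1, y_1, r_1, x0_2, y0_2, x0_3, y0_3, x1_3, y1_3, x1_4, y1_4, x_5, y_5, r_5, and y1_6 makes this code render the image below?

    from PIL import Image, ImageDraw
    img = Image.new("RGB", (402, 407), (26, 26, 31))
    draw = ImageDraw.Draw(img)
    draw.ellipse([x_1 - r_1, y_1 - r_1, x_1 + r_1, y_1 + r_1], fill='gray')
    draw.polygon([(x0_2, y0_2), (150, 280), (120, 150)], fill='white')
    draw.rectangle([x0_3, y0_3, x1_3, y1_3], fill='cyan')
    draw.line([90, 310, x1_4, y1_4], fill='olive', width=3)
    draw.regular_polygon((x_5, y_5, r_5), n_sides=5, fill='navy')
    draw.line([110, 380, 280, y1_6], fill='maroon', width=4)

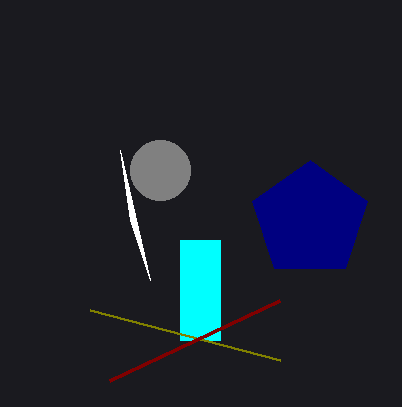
x_1 = 160
y_1 = 170
r_1 = 30
x0_2 = 130
y0_2 = 220
x0_3 = 180
y0_3 = 240
x1_3 = 220
y1_3 = 340
x1_4 = 280
y1_4 = 360
x_5 = 310
y_5 = 220
r_5 = 60
y1_6 = 300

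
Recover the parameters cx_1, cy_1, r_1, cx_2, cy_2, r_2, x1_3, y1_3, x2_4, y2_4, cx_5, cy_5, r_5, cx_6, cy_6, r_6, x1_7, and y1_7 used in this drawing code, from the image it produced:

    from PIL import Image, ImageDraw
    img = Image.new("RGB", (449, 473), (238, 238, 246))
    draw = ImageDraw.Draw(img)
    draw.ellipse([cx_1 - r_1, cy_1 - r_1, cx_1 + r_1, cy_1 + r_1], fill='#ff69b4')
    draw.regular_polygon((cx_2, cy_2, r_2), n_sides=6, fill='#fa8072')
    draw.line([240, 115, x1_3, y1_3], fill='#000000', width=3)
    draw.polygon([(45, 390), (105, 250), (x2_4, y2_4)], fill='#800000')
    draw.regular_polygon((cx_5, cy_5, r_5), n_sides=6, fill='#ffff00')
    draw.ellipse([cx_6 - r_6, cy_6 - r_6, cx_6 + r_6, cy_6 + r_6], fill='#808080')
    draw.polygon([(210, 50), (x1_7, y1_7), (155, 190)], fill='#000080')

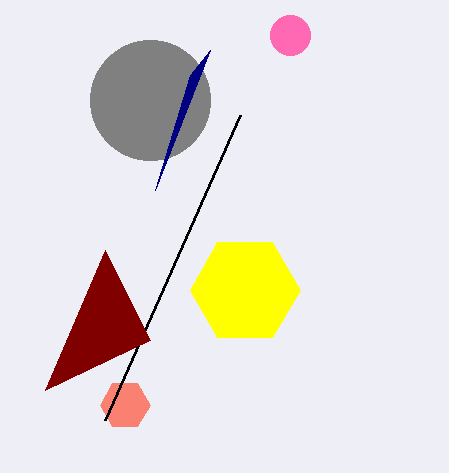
cx_1 = 290
cy_1 = 35
r_1 = 20
cx_2 = 125
cy_2 = 405
r_2 = 25
x1_3 = 105
y1_3 = 420
x2_4 = 150
y2_4 = 340
cx_5 = 245
cy_5 = 290
r_5 = 55
cx_6 = 150
cy_6 = 100
r_6 = 60
x1_7 = 190
y1_7 = 75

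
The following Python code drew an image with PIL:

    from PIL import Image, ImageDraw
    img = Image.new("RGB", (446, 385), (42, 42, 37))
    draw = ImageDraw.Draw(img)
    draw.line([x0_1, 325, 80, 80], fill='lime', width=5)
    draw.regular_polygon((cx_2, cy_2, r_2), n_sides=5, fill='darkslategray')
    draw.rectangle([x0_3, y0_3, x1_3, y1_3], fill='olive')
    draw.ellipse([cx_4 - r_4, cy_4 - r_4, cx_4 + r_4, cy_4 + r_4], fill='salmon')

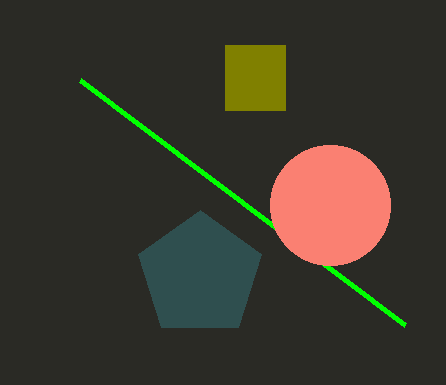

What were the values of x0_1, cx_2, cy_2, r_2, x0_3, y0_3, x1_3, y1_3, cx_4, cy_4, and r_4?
x0_1 = 405; cx_2 = 200; cy_2 = 275; r_2 = 65; x0_3 = 225; y0_3 = 45; x1_3 = 285; y1_3 = 110; cx_4 = 330; cy_4 = 205; r_4 = 60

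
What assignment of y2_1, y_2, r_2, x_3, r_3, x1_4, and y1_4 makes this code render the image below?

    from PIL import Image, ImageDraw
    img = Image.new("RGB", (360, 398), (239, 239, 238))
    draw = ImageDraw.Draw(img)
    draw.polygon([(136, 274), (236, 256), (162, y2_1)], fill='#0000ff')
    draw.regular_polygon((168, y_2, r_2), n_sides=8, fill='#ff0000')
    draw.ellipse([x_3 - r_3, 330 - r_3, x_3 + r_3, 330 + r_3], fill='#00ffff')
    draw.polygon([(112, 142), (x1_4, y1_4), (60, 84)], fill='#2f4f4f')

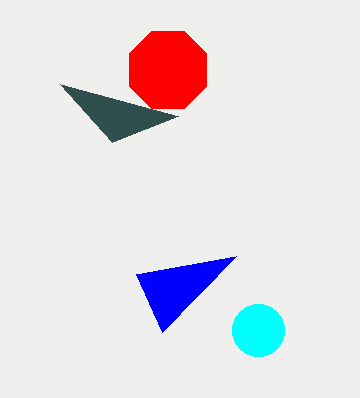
y2_1 = 332, y_2 = 70, r_2 = 42, x_3 = 258, r_3 = 26, x1_4 = 178, y1_4 = 116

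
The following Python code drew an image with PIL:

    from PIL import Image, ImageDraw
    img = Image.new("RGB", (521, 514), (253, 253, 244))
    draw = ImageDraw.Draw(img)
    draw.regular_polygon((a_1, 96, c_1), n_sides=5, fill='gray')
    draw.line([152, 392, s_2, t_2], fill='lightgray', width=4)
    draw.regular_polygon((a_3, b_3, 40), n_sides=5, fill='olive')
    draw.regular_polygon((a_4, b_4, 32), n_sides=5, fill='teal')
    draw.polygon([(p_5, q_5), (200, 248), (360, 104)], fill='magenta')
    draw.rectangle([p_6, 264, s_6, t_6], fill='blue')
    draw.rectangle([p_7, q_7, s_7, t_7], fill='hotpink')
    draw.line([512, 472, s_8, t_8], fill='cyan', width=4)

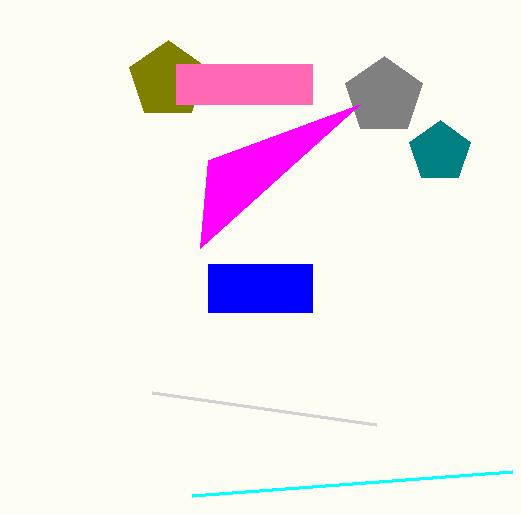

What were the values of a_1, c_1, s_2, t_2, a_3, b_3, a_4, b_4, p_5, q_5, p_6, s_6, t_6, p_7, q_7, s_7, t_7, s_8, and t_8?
a_1 = 384
c_1 = 40
s_2 = 376
t_2 = 424
a_3 = 168
b_3 = 80
a_4 = 440
b_4 = 152
p_5 = 208
q_5 = 160
p_6 = 208
s_6 = 312
t_6 = 312
p_7 = 176
q_7 = 64
s_7 = 312
t_7 = 104
s_8 = 192
t_8 = 496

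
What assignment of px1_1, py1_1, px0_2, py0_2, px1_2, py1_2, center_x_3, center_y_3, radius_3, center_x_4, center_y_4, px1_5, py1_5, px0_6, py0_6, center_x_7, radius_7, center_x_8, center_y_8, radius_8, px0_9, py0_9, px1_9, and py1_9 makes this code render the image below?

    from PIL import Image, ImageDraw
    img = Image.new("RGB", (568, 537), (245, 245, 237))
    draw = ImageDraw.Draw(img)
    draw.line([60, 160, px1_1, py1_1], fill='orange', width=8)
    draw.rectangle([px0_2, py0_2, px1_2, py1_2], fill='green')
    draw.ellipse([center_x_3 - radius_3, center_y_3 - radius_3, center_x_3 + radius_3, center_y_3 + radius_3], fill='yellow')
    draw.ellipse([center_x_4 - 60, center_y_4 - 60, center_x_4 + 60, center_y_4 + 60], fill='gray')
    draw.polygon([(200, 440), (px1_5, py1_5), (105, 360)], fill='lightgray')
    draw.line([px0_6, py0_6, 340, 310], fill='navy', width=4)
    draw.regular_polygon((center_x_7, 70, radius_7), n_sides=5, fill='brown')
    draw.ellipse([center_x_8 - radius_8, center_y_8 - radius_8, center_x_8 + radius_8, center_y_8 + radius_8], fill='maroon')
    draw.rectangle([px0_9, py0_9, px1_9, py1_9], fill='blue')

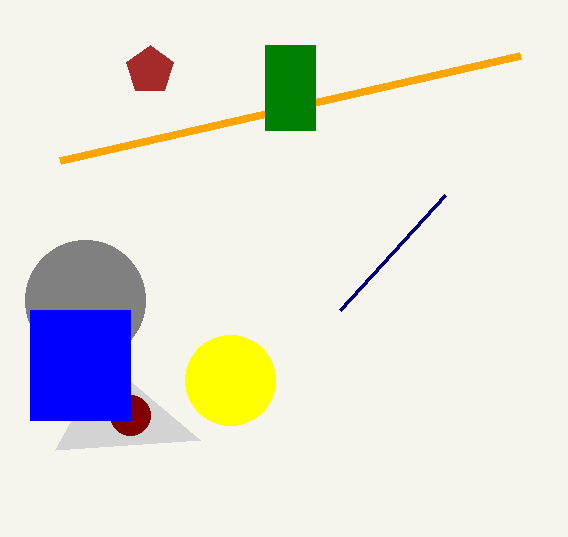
px1_1 = 520, py1_1 = 55, px0_2 = 265, py0_2 = 45, px1_2 = 315, py1_2 = 130, center_x_3 = 230, center_y_3 = 380, radius_3 = 45, center_x_4 = 85, center_y_4 = 300, px1_5 = 55, py1_5 = 450, px0_6 = 445, py0_6 = 195, center_x_7 = 150, radius_7 = 25, center_x_8 = 130, center_y_8 = 415, radius_8 = 20, px0_9 = 30, py0_9 = 310, px1_9 = 130, py1_9 = 420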